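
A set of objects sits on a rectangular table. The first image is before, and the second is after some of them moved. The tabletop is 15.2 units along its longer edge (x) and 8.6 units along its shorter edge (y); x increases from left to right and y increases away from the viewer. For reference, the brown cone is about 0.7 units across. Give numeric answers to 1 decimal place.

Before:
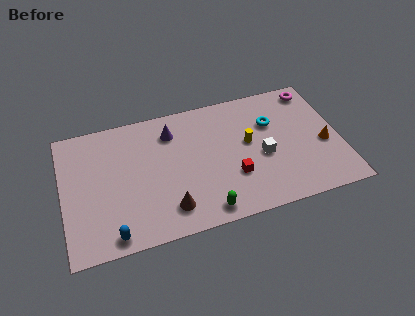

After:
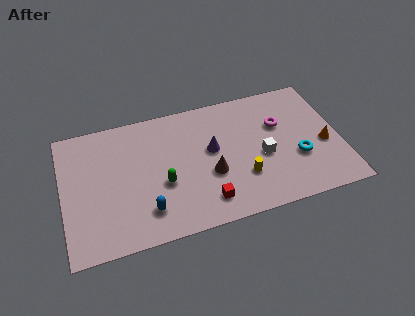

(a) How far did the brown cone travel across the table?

2.9

The brown cone moved from about (5.6, 1.7) to (8.0, 3.3), a distance of √(2.4² + 1.6²) ≈ 2.9.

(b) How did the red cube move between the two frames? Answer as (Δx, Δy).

(-1.6, -1.2)

From the two frames, the red cube sits at roughly (9.2, 2.8) before and (7.6, 1.6) after.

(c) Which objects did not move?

the orange cone and the white cube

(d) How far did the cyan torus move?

3.0

The cyan torus was near (11.6, 5.8) before and (12.8, 3.1) after, so it travelled √(1.2² + 2.7²) ≈ 3.0 units.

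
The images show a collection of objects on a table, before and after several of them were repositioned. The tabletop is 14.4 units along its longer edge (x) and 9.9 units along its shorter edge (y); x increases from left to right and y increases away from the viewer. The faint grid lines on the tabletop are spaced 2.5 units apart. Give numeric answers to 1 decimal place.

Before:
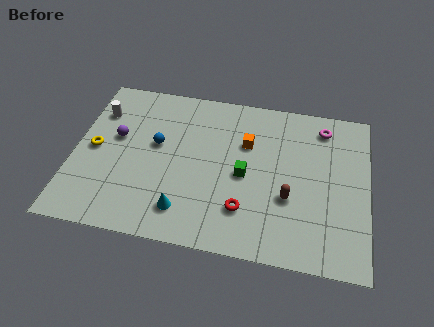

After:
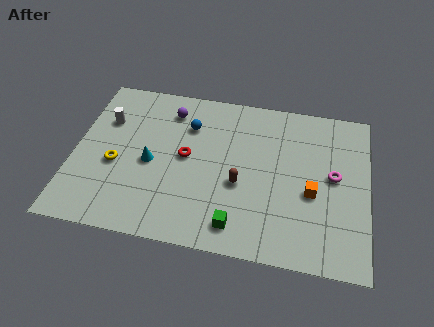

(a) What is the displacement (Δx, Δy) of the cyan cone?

(-1.8, 2.6)

The cyan cone was at about (5.6, 1.9) and moved to about (3.8, 4.5).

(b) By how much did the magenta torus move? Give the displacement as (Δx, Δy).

(0.6, -3.0)

From the two frames, the magenta torus sits at roughly (12.1, 8.3) before and (12.7, 5.3) after.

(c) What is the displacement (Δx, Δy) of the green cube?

(-0.2, -3.1)

The green cube was at about (8.4, 4.6) and moved to about (8.2, 1.5).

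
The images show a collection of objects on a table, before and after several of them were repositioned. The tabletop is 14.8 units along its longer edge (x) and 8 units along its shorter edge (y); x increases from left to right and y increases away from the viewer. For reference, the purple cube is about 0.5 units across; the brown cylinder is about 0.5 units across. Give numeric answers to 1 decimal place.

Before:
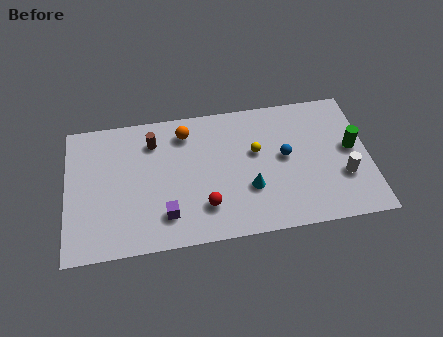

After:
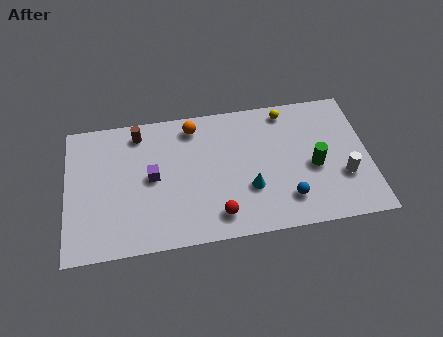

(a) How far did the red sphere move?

0.8

From (6.7, 2.0) to (7.3, 1.4), the red sphere covered √(0.6² + 0.6²) ≈ 0.8 units.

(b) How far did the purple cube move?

2.4

The purple cube was near (4.8, 1.8) before and (4.2, 4.1) after, so it travelled √(0.6² + 2.3²) ≈ 2.4 units.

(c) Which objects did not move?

the cyan cone and the white cylinder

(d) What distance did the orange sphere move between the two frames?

0.5

The orange sphere moved from about (5.9, 6.5) to (6.3, 6.8), a distance of √(0.4² + 0.3²) ≈ 0.5.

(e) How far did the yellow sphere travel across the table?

2.7

The yellow sphere was near (9.3, 4.8) before and (10.9, 7.0) after, so it travelled √(1.6² + 2.2²) ≈ 2.7 units.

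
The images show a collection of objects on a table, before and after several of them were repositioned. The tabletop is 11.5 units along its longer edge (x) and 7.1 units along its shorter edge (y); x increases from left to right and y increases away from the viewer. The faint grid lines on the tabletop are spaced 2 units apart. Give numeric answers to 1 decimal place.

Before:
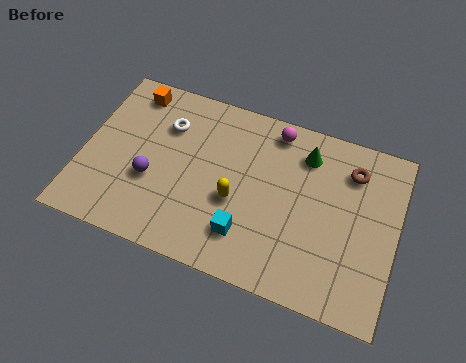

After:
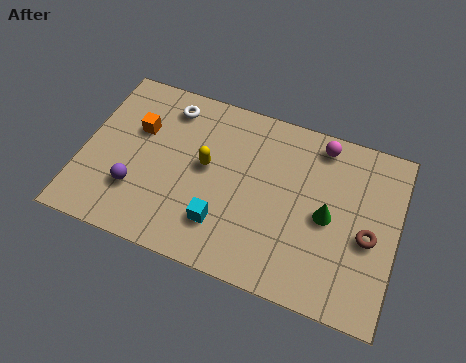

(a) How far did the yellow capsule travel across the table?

1.6

The yellow capsule moved from about (5.7, 2.9) to (4.5, 3.9), a distance of √(1.2² + 1.0²) ≈ 1.6.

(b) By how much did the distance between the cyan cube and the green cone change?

-0.3

The distance was about 4.3 in the first image and 4.0 in the second, so they moved 0.3 units closer together.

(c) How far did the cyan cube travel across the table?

0.9

From (6.2, 1.7) to (5.3, 1.8), the cyan cube covered √(0.9² + 0.1²) ≈ 0.9 units.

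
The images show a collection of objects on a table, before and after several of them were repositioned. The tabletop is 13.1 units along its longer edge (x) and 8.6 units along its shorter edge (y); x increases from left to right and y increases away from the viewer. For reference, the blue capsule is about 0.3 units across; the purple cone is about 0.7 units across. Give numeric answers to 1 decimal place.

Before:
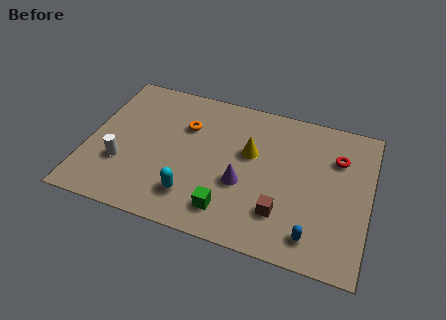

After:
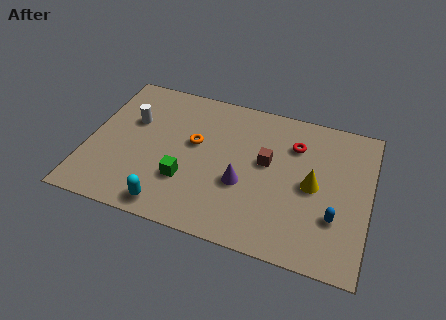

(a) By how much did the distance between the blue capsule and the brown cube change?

+2.3

Before: roughly 1.7 units apart; after: 4.0. That's 2.3 units further apart.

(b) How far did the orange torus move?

1.0

The orange torus was near (4.4, 5.9) before and (4.9, 5.0) after, so it travelled √(0.5² + 0.9²) ≈ 1.0 units.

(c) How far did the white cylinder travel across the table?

2.7

The white cylinder moved from about (1.7, 2.8) to (1.9, 5.5), a distance of √(0.2² + 2.7²) ≈ 2.7.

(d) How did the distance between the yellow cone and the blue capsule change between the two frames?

-3.1

Before: roughly 5.0 units apart; after: 1.9. That's 3.1 units closer together.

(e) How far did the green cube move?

2.4

The green cube was near (6.8, 1.6) before and (4.7, 2.7) after, so it travelled √(2.1² + 1.1²) ≈ 2.4 units.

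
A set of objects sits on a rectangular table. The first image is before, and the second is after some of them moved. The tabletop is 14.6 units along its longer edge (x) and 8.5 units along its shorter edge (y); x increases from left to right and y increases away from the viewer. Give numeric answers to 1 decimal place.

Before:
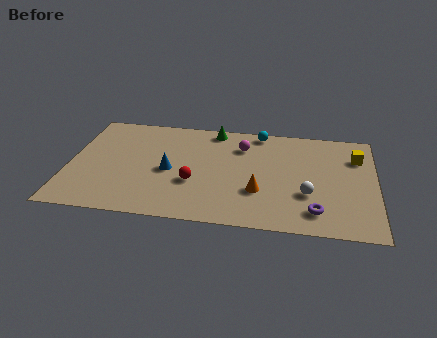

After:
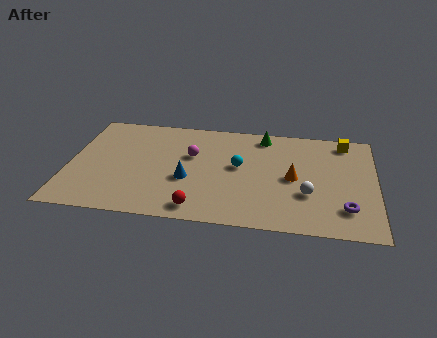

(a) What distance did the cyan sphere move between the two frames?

3.1

The cyan sphere was near (9.0, 7.7) before and (8.1, 4.7) after, so it travelled √(0.9² + 3.0²) ≈ 3.1 units.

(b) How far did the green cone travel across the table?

2.4

From (6.8, 7.6) to (9.2, 7.4), the green cone covered √(2.4² + 0.2²) ≈ 2.4 units.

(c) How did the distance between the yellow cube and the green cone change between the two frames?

-3.1

Before: roughly 7.0 units apart; after: 3.9. That's 3.1 units closer together.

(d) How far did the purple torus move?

1.5

The purple torus was near (11.8, 1.6) before and (13.2, 2.0) after, so it travelled √(1.4² + 0.4²) ≈ 1.5 units.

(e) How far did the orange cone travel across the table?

2.1

From (9.1, 2.8) to (10.7, 4.1), the orange cone covered √(1.6² + 1.3²) ≈ 2.1 units.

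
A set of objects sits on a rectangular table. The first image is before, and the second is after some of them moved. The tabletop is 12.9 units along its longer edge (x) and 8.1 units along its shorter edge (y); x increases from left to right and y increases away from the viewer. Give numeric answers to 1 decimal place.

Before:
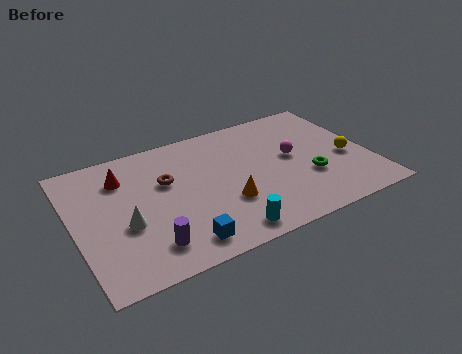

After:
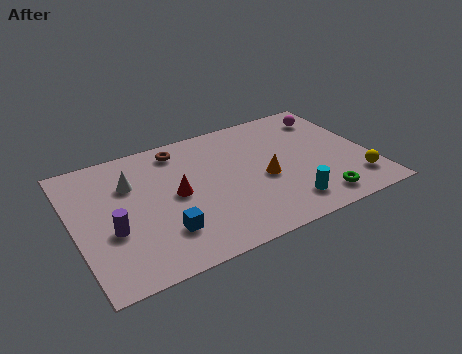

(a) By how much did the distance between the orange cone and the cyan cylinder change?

+0.4

The distance was about 1.7 in the first image and 2.1 in the second, so they moved 0.4 units further apart.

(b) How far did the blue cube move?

1.1

From (4.2, 1.2) to (3.6, 2.1), the blue cube covered √(0.6² + 0.9²) ≈ 1.1 units.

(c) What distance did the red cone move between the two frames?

2.9

The red cone was near (2.3, 6.1) before and (4.4, 4.1) after, so it travelled √(2.1² + 2.0²) ≈ 2.9 units.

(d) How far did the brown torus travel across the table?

2.0

The brown torus was near (4.1, 5.1) before and (4.9, 6.9) after, so it travelled √(0.8² + 1.8²) ≈ 2.0 units.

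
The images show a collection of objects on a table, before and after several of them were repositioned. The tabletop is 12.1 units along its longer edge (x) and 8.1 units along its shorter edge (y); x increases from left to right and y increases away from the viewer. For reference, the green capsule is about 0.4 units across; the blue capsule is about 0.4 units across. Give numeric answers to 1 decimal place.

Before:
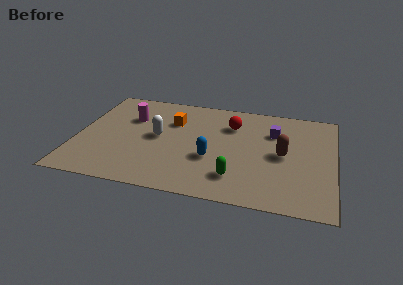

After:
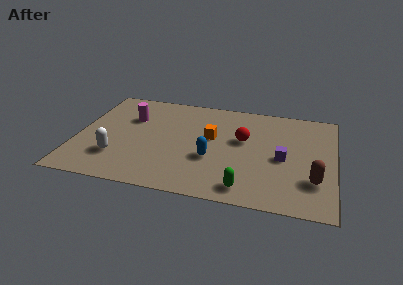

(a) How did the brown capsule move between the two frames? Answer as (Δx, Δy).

(1.5, -1.7)

The brown capsule was at about (9.7, 4.0) and moved to about (11.2, 2.3).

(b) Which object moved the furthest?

the white capsule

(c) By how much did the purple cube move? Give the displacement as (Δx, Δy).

(0.5, -2.0)

The purple cube was at about (9.2, 5.7) and moved to about (9.7, 3.7).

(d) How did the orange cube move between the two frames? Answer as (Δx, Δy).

(1.9, -0.9)

From the two frames, the orange cube sits at roughly (4.4, 5.6) before and (6.3, 4.7) after.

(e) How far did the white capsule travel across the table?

2.7

The white capsule moved from about (3.8, 4.2) to (2.0, 2.2), a distance of √(1.8² + 2.0²) ≈ 2.7.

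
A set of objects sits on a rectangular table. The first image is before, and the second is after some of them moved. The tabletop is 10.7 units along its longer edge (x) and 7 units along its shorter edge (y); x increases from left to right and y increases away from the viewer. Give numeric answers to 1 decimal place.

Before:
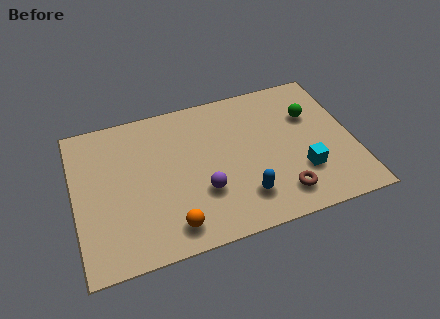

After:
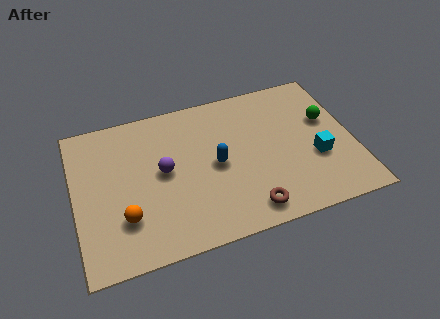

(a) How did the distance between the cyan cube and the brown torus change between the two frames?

+2.0

The distance was about 1.2 in the first image and 3.2 in the second, so they moved 2.0 units further apart.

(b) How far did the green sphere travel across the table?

0.7

From (9.2, 4.7) to (9.8, 4.3), the green sphere covered √(0.6² + 0.4²) ≈ 0.7 units.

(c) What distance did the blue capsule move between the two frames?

2.0

From (6.3, 1.6) to (5.4, 3.4), the blue capsule covered √(0.9² + 1.8²) ≈ 2.0 units.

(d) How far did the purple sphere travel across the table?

2.0

The purple sphere was near (4.8, 2.3) before and (3.4, 3.7) after, so it travelled √(1.4² + 1.4²) ≈ 2.0 units.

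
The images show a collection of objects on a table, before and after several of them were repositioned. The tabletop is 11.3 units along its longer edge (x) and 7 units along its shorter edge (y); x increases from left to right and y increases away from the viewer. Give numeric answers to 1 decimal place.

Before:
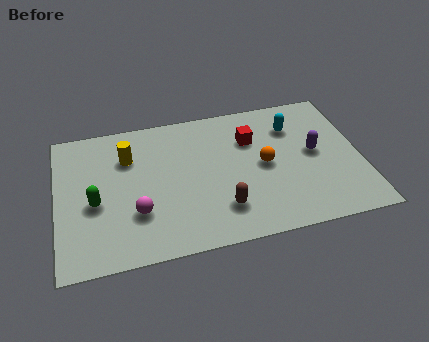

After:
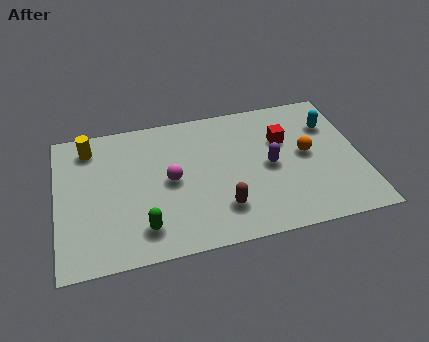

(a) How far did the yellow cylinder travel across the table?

1.6

The yellow cylinder moved from about (2.7, 5.0) to (1.3, 5.8), a distance of √(1.4² + 0.8²) ≈ 1.6.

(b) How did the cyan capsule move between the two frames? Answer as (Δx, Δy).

(1.4, -0.2)

From the two frames, the cyan capsule sits at roughly (8.9, 5.2) before and (10.3, 5.0) after.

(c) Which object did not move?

the brown capsule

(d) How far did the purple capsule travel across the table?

1.7

The purple capsule was near (9.6, 3.7) before and (7.9, 3.4) after, so it travelled √(1.7² + 0.3²) ≈ 1.7 units.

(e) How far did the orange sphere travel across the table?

1.6

The orange sphere was near (7.7, 3.5) before and (9.3, 3.7) after, so it travelled √(1.6² + 0.2²) ≈ 1.6 units.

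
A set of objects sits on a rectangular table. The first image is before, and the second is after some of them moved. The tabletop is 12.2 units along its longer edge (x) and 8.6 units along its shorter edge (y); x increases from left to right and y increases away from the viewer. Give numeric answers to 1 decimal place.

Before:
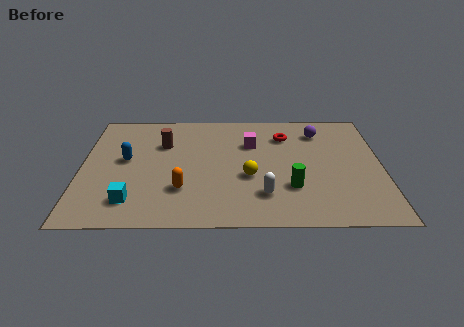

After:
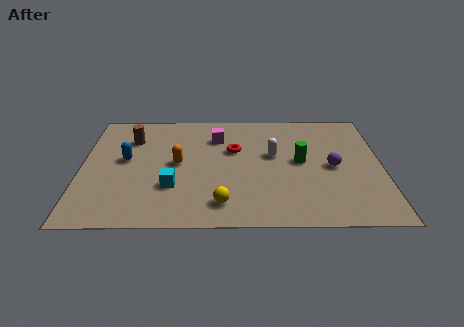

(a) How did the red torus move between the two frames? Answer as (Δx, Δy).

(-2.1, -1.1)

The red torus started near (8.3, 6.5) and ended near (6.2, 5.4).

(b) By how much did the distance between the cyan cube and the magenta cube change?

-2.3

Before: roughly 6.4 units apart; after: 4.1. That's 2.3 units closer together.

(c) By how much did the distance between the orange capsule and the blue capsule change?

-1.1

The distance was about 3.2 in the first image and 2.1 in the second, so they moved 1.1 units closer together.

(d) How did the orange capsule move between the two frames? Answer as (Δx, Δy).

(-0.2, 1.9)

From the two frames, the orange capsule sits at roughly (4.1, 2.5) before and (3.9, 4.4) after.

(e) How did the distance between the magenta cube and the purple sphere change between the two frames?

+2.3

They were about 2.9 units apart before and 5.2 after — 2.3 units further apart.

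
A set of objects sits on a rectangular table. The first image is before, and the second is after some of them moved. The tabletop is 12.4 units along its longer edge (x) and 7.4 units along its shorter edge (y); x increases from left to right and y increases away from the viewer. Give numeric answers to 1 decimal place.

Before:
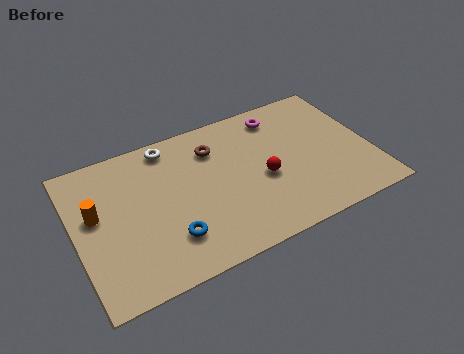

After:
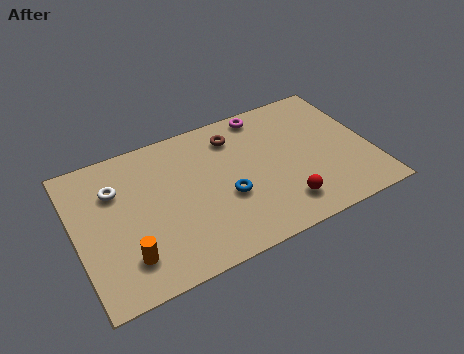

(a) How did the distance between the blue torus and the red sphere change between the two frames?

-1.7

They were about 4.3 units apart before and 2.6 after — 1.7 units closer together.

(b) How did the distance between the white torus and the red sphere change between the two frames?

+2.7

Before: roughly 4.9 units apart; after: 7.6. That's 2.7 units further apart.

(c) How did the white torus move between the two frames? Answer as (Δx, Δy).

(-2.4, -1.3)

The white torus started near (4.2, 6.5) and ended near (1.8, 5.2).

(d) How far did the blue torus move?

2.7

The blue torus moved from about (3.7, 1.9) to (6.2, 2.9), a distance of √(2.5² + 1.0²) ≈ 2.7.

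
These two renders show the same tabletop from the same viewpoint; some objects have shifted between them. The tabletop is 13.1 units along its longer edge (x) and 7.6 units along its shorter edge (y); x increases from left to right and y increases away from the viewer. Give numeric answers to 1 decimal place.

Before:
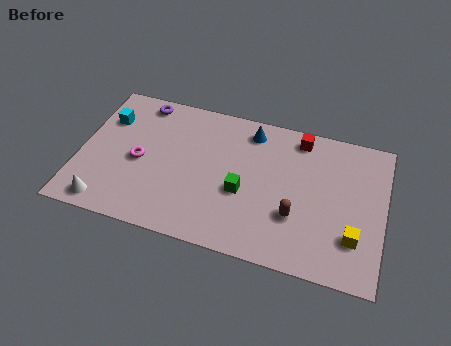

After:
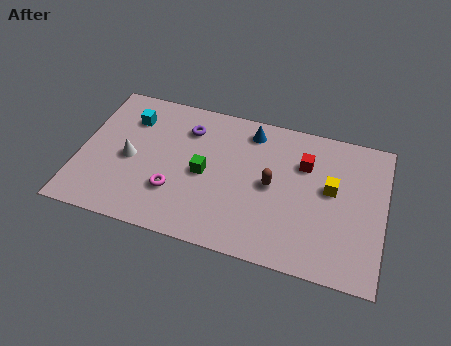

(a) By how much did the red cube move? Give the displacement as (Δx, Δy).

(0.3, -1.3)

The red cube was at about (9.3, 6.6) and moved to about (9.6, 5.3).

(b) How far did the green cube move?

1.8

The green cube was near (7.1, 3.1) before and (5.4, 3.6) after, so it travelled √(1.7² + 0.5²) ≈ 1.8 units.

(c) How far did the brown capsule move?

1.7

The brown capsule moved from about (9.4, 2.5) to (8.3, 3.8), a distance of √(1.1² + 1.3²) ≈ 1.7.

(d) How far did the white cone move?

2.7

From (1.4, 0.9) to (2.2, 3.5), the white cone covered √(0.8² + 2.6²) ≈ 2.7 units.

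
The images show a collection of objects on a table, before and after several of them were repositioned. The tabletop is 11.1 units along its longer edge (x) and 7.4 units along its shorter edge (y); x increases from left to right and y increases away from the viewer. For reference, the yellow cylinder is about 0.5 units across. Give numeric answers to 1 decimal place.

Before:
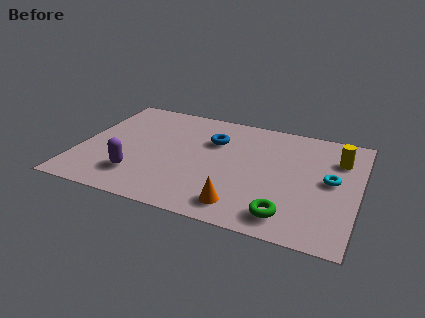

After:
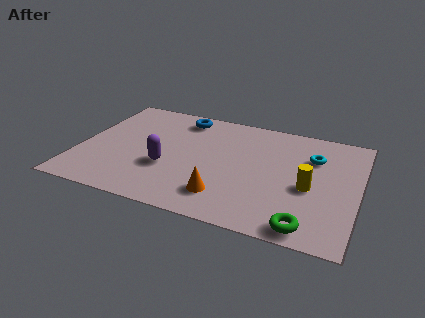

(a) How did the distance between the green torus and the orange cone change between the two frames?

+1.6

Before: roughly 1.8 units apart; after: 3.4. That's 1.6 units further apart.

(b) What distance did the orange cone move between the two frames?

0.8

The orange cone moved from about (6.7, 1.2) to (6.0, 1.6), a distance of √(0.7² + 0.4²) ≈ 0.8.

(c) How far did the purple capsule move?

1.4

The purple capsule moved from about (2.5, 1.8) to (3.6, 2.7), a distance of √(1.1² + 0.9²) ≈ 1.4.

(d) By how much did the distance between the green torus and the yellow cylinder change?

-2.1

They were about 4.5 units apart before and 2.4 after — 2.1 units closer together.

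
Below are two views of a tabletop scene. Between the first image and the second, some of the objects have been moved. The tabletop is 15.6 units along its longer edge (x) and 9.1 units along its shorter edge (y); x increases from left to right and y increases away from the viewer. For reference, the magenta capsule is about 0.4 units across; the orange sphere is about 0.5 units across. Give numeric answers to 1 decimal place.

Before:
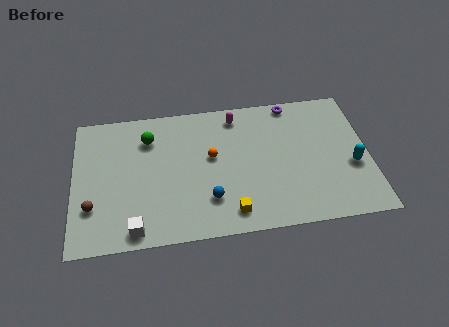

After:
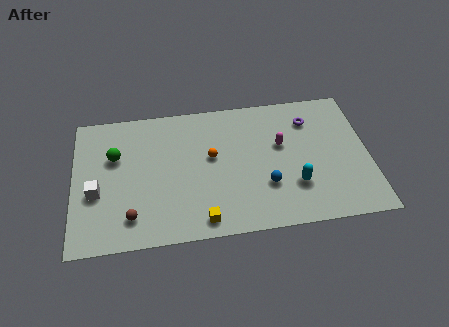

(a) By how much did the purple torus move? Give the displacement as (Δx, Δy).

(0.9, -1.3)

The purple torus was at about (11.7, 8.3) and moved to about (12.6, 7.0).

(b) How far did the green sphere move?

2.1

The green sphere was near (4.0, 6.9) before and (2.2, 5.9) after, so it travelled √(1.8² + 1.0²) ≈ 2.1 units.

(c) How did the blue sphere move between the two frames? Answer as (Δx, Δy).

(3.0, 0.5)

The blue sphere started near (7.1, 2.4) and ended near (10.1, 2.9).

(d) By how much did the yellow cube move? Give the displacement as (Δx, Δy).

(-1.5, -0.3)

The yellow cube started near (8.2, 1.4) and ended near (6.7, 1.1).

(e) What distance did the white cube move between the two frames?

3.3

The white cube moved from about (3.2, 1.0) to (1.2, 3.6), a distance of √(2.0² + 2.6²) ≈ 3.3.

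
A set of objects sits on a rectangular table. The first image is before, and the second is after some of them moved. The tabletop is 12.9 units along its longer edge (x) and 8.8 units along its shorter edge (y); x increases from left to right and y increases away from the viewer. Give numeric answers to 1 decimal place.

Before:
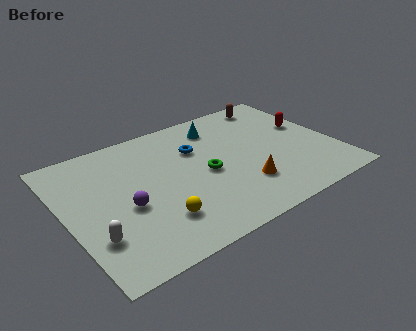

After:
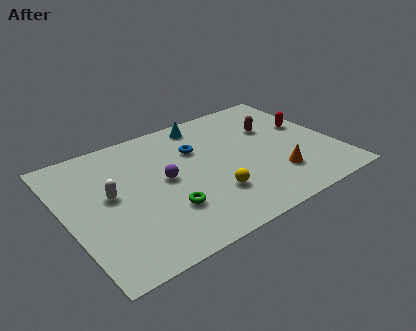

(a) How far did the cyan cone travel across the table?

0.8

The cyan cone moved from about (7.8, 7.1) to (7.2, 7.7), a distance of √(0.6² + 0.6²) ≈ 0.8.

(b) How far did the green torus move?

2.7

The green torus was near (6.6, 4.1) before and (4.4, 2.6) after, so it travelled √(2.2² + 1.5²) ≈ 2.7 units.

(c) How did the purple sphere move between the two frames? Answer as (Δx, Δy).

(2.0, 0.9)

The purple sphere was at about (2.7, 3.7) and moved to about (4.7, 4.6).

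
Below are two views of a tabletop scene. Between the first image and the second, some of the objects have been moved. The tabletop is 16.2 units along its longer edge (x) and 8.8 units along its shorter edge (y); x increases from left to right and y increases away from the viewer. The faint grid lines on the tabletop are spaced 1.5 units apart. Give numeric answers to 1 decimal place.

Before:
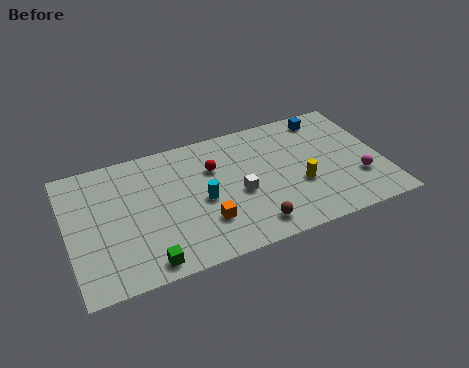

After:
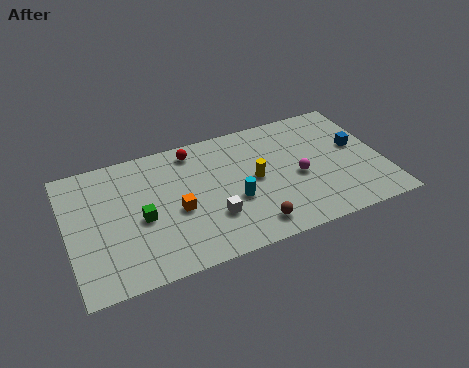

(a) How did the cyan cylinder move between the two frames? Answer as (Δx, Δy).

(1.6, -0.6)

The cyan cylinder was at about (6.8, 4.0) and moved to about (8.4, 3.4).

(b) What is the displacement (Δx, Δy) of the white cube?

(-1.5, -1.1)

The white cube started near (8.7, 3.8) and ended near (7.2, 2.7).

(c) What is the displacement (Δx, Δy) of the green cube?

(0.0, 2.9)

From the two frames, the green cube sits at roughly (3.7, 1.0) before and (3.7, 3.9) after.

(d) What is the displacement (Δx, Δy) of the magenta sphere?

(-3.0, 1.2)

The magenta sphere started near (14.8, 2.7) and ended near (11.8, 3.9).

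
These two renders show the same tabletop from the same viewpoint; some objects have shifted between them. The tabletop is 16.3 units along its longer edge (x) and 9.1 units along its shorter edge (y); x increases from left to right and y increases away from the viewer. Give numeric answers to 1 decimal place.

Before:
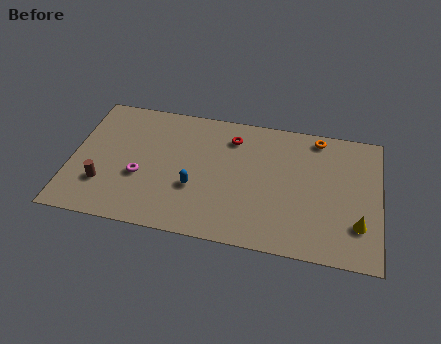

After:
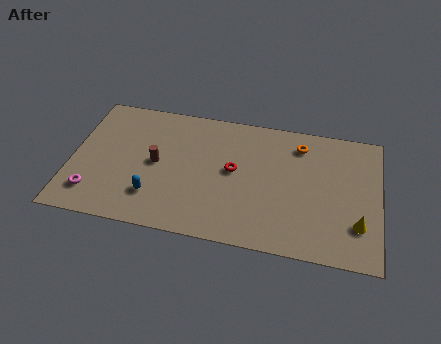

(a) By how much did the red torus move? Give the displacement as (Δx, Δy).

(0.2, -2.3)

The red torus started near (8.4, 7.2) and ended near (8.6, 4.9).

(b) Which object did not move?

the yellow cone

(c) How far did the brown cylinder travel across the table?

3.4

The brown cylinder was near (1.8, 2.6) before and (4.5, 4.6) after, so it travelled √(2.7² + 2.0²) ≈ 3.4 units.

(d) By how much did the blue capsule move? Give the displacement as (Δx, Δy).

(-2.1, -1.0)

The blue capsule started near (6.6, 3.3) and ended near (4.5, 2.3).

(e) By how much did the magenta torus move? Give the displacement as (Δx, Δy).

(-2.4, -1.6)

From the two frames, the magenta torus sits at roughly (3.7, 3.5) before and (1.3, 1.9) after.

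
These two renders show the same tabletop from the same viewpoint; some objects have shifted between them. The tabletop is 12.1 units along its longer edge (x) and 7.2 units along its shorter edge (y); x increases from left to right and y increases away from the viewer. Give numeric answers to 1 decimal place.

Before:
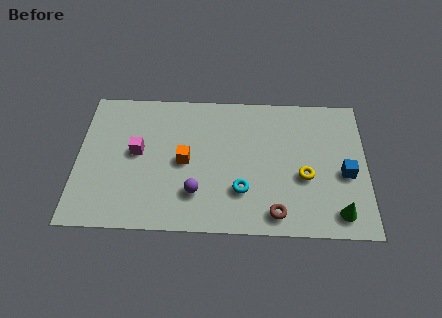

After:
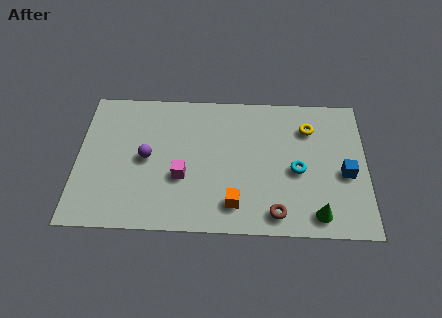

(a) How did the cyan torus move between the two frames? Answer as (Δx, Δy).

(2.3, 1.1)

The cyan torus started near (6.9, 2.1) and ended near (9.2, 3.2).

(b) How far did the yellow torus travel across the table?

2.5

The yellow torus was near (9.5, 2.9) before and (9.7, 5.4) after, so it travelled √(0.2² + 2.5²) ≈ 2.5 units.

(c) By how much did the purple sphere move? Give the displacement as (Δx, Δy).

(-2.1, 1.7)

The purple sphere was at about (5.0, 1.9) and moved to about (2.9, 3.6).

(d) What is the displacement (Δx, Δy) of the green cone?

(-0.9, -0.1)

The green cone started near (10.9, 1.1) and ended near (10.0, 1.0).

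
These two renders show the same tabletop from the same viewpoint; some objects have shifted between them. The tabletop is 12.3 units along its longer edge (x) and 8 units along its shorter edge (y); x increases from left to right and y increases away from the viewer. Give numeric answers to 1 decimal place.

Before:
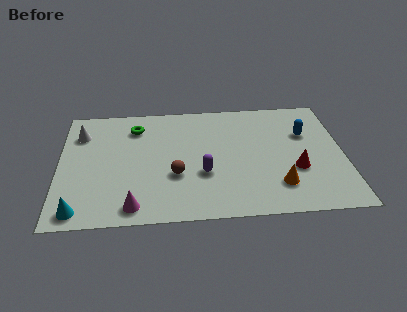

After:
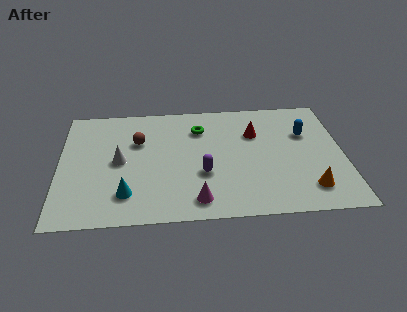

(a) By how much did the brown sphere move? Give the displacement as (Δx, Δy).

(-1.6, 2.4)

The brown sphere was at about (5.0, 2.9) and moved to about (3.4, 5.3).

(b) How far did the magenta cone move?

2.7

From (3.2, 1.0) to (5.9, 1.2), the magenta cone covered √(2.7² + 0.2²) ≈ 2.7 units.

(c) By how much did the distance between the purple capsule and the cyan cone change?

-2.2

They were about 5.7 units apart before and 3.5 after — 2.2 units closer together.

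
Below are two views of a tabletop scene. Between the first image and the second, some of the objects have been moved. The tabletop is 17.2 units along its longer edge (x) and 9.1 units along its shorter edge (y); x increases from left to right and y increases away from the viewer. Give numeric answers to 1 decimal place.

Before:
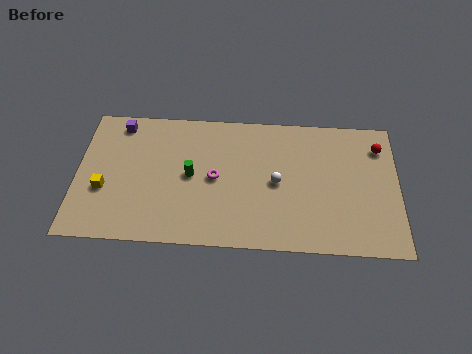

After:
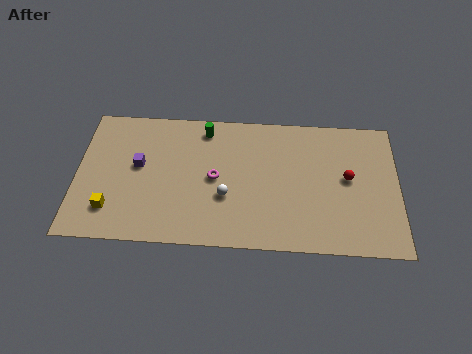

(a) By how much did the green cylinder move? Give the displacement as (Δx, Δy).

(0.7, 3.2)

The green cylinder started near (6.1, 4.6) and ended near (6.8, 7.8).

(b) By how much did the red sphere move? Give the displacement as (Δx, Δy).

(-1.7, -2.2)

The red sphere was at about (16.2, 7.1) and moved to about (14.5, 4.9).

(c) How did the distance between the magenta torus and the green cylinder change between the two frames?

+2.1

They were about 1.3 units apart before and 3.4 after — 2.1 units further apart.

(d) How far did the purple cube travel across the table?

3.0

From (2.2, 7.9) to (3.3, 5.1), the purple cube covered √(1.1² + 2.8²) ≈ 3.0 units.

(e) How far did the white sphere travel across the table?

2.9

From (10.7, 4.4) to (8.0, 3.3), the white sphere covered √(2.7² + 1.1²) ≈ 2.9 units.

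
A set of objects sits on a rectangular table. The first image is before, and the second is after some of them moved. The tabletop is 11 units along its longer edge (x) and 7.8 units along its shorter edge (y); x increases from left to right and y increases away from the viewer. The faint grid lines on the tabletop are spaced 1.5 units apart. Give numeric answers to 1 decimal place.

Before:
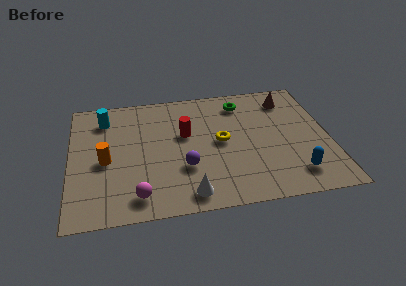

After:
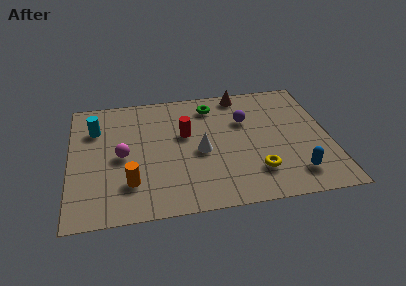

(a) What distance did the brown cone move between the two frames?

2.1

From (9.4, 6.3) to (7.4, 7.0), the brown cone covered √(2.0² + 0.7²) ≈ 2.1 units.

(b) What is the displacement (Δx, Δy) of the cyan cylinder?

(-0.4, -0.6)

The cyan cylinder was at about (1.5, 6.2) and moved to about (1.1, 5.6).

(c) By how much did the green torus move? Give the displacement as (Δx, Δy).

(-1.3, 0.0)

From the two frames, the green torus sits at roughly (7.4, 6.4) before and (6.1, 6.4) after.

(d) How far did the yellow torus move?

2.5

The yellow torus moved from about (6.4, 4.0) to (7.8, 1.9), a distance of √(1.4² + 2.1²) ≈ 2.5.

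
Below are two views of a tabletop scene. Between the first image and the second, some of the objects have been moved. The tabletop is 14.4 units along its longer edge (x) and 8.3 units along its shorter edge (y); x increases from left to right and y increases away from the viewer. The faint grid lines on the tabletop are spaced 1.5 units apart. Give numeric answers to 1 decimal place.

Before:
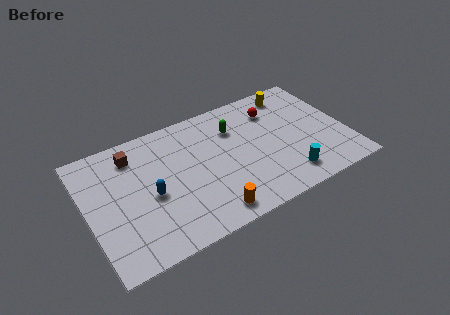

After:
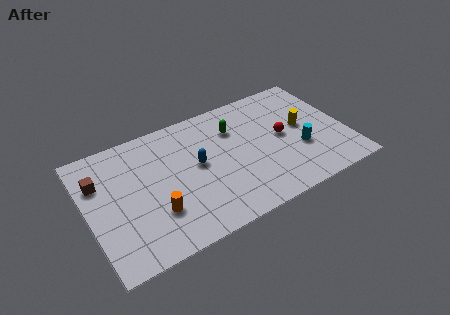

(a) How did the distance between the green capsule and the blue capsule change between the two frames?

-2.8

The distance was about 5.5 in the first image and 2.7 in the second, so they moved 2.8 units closer together.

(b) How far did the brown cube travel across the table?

2.2

From (2.8, 6.7) to (0.8, 5.8), the brown cube covered √(2.0² + 0.9²) ≈ 2.2 units.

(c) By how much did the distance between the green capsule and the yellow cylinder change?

+0.3

Before: roughly 3.7 units apart; after: 4.0. That's 0.3 units further apart.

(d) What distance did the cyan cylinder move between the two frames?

1.8

The cyan cylinder moved from about (10.7, 1.5) to (11.7, 3.0), a distance of √(1.0² + 1.5²) ≈ 1.8.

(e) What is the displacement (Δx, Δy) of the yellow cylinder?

(0.2, -2.6)

The yellow cylinder was at about (11.9, 7.1) and moved to about (12.1, 4.5).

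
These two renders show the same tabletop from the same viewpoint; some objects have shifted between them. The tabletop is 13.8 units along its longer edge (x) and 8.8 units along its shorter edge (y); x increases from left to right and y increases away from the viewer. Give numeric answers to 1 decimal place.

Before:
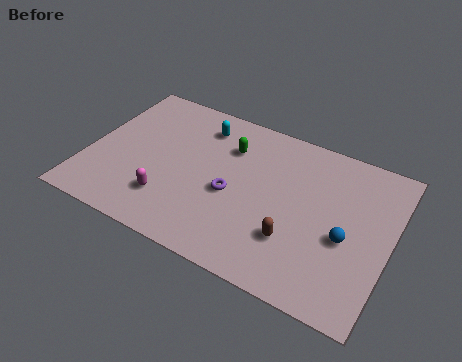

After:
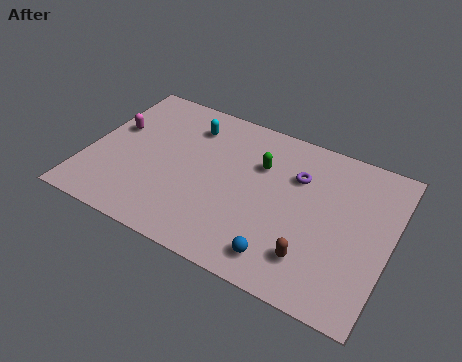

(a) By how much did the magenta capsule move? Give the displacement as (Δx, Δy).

(-3.0, 3.1)

From the two frames, the magenta capsule sits at roughly (4.0, 2.2) before and (1.0, 5.3) after.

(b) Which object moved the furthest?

the magenta capsule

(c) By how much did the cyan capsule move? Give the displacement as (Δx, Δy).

(-0.5, -0.2)

The cyan capsule started near (4.8, 7.1) and ended near (4.3, 6.9).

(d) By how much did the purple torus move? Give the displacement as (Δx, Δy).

(2.7, 2.3)

From the two frames, the purple torus sits at roughly (6.7, 3.8) before and (9.4, 6.1) after.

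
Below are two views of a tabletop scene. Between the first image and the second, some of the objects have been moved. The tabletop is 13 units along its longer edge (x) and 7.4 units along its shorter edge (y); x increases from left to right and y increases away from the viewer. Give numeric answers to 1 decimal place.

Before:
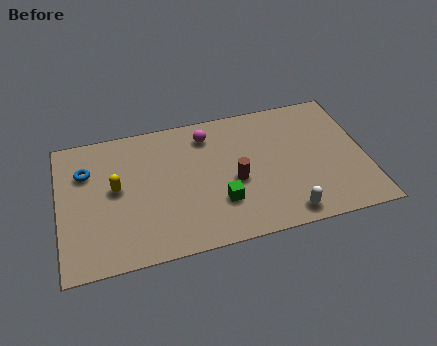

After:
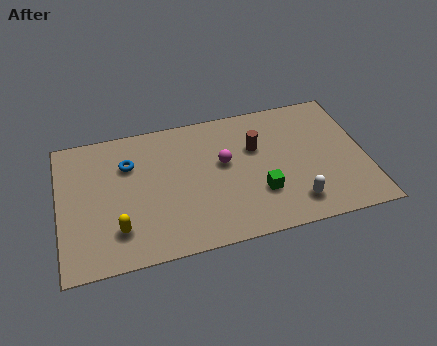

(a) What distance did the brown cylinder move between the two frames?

1.9

From (7.4, 3.2) to (8.4, 4.8), the brown cylinder covered √(1.0² + 1.6²) ≈ 1.9 units.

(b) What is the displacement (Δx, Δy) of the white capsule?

(0.4, 0.5)

The white capsule started near (9.4, 0.9) and ended near (9.8, 1.4).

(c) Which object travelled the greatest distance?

the yellow capsule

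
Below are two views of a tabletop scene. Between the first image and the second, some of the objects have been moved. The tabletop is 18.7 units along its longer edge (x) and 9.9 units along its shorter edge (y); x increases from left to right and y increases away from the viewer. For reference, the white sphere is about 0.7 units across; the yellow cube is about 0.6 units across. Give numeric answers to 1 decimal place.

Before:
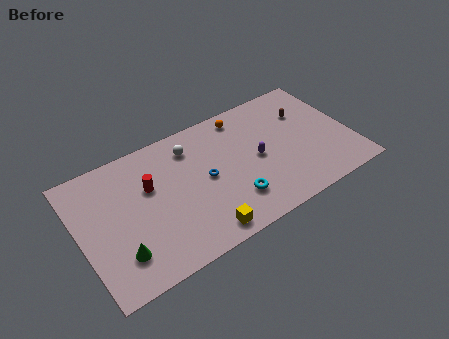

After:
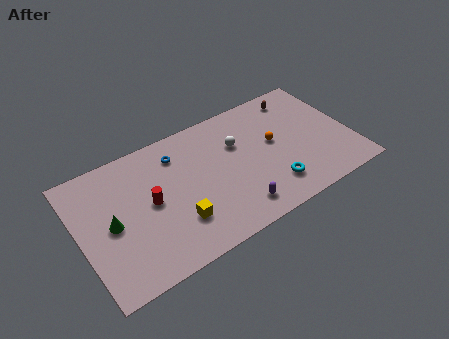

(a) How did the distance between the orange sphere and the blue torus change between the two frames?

+2.1

The distance was about 4.8 in the first image and 6.9 in the second, so they moved 2.1 units further apart.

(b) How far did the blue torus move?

3.2

The blue torus was near (8.6, 5.0) before and (7.0, 7.8) after, so it travelled √(1.6² + 2.8²) ≈ 3.2 units.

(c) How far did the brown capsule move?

1.5

The brown capsule was near (16.0, 6.9) before and (15.7, 8.4) after, so it travelled √(0.3² + 1.5²) ≈ 1.5 units.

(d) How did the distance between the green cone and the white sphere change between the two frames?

+1.3

They were about 7.9 units apart before and 9.2 after — 1.3 units further apart.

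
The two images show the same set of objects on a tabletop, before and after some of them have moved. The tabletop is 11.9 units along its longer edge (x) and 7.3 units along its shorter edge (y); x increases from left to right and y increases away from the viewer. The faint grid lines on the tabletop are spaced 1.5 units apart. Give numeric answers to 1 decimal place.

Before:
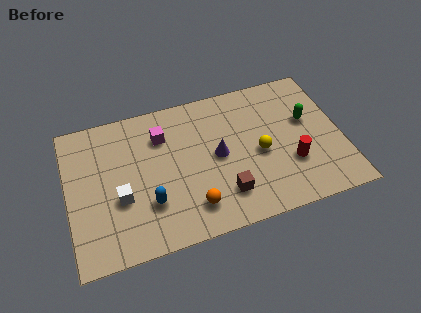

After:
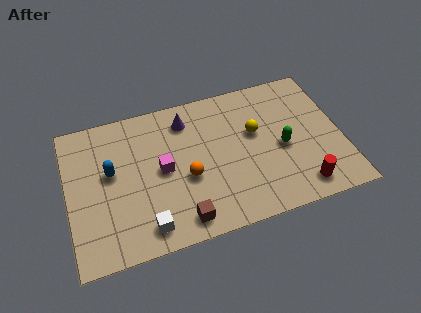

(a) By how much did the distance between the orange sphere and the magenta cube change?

-2.8

Before: roughly 4.0 units apart; after: 1.2. That's 2.8 units closer together.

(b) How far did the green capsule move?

1.6

The green capsule moved from about (10.5, 4.4) to (9.3, 3.3), a distance of √(1.2² + 1.1²) ≈ 1.6.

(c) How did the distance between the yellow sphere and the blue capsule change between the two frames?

+1.3

They were about 5.0 units apart before and 6.3 after — 1.3 units further apart.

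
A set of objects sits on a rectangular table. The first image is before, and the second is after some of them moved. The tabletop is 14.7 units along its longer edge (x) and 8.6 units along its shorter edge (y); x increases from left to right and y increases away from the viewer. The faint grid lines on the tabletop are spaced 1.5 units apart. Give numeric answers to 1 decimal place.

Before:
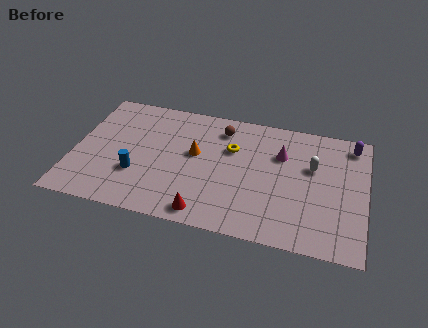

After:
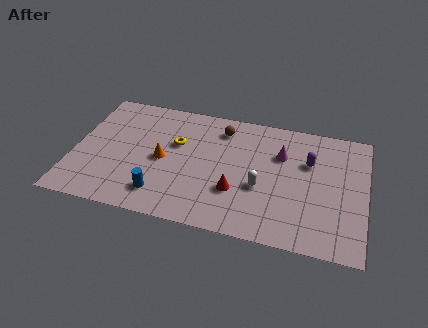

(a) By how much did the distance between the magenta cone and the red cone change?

-2.3

They were about 6.0 units apart before and 3.7 after — 2.3 units closer together.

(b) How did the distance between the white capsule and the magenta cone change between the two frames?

+1.0

The distance was about 1.7 in the first image and 2.7 in the second, so they moved 1.0 units further apart.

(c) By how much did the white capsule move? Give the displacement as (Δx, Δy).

(-2.5, -2.0)

The white capsule started near (12.0, 5.4) and ended near (9.5, 3.4).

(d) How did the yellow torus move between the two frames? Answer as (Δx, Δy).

(-2.8, -0.3)

The yellow torus started near (7.9, 5.7) and ended near (5.1, 5.4).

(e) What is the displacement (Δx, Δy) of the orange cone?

(-1.6, -0.8)

The orange cone was at about (6.1, 4.9) and moved to about (4.5, 4.1).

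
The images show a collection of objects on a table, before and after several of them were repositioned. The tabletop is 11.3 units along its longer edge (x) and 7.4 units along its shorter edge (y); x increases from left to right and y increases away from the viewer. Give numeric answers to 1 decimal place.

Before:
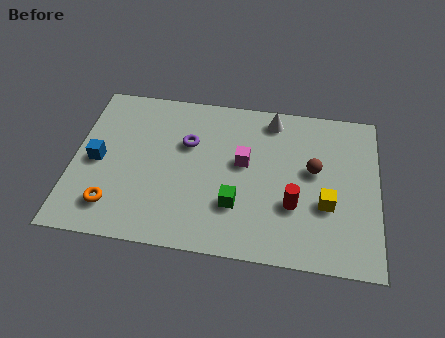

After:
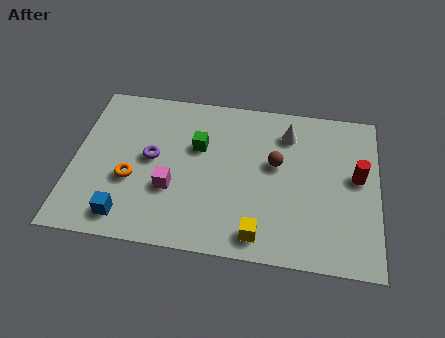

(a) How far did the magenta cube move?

3.1

From (6.3, 4.2) to (3.7, 2.6), the magenta cube covered √(2.6² + 1.6²) ≈ 3.1 units.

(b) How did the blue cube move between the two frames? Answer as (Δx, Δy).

(1.2, -2.4)

The blue cube started near (0.9, 3.5) and ended near (2.1, 1.1).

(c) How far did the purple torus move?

1.6

The purple torus moved from about (4.2, 4.8) to (2.9, 3.9), a distance of √(1.3² + 0.9²) ≈ 1.6.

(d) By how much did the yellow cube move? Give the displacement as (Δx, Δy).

(-2.4, -1.7)

The yellow cube started near (9.4, 2.7) and ended near (7.0, 1.0).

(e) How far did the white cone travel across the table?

0.8

The white cone moved from about (7.3, 6.4) to (7.9, 5.8), a distance of √(0.6² + 0.6²) ≈ 0.8.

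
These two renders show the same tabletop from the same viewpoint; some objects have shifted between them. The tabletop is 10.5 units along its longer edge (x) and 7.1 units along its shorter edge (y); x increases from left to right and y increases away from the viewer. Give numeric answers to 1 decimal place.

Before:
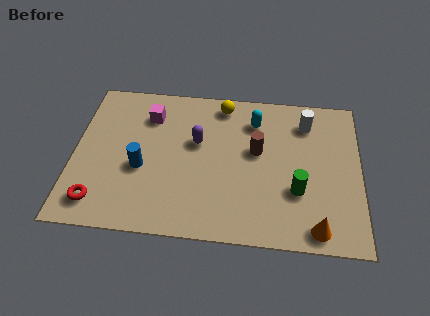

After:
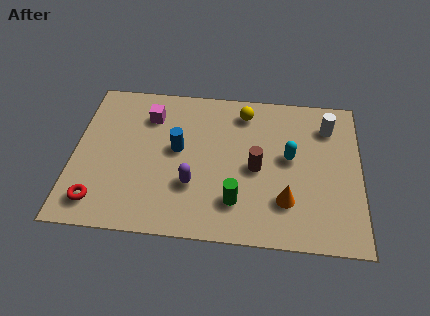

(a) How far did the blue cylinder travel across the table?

1.6

From (2.5, 2.9) to (3.8, 3.9), the blue cylinder covered √(1.3² + 1.0²) ≈ 1.6 units.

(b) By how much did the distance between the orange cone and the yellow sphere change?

-2.1

They were about 6.4 units apart before and 4.3 after — 2.1 units closer together.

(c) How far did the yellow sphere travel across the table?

0.9

The yellow sphere moved from about (5.4, 6.2) to (6.2, 5.9), a distance of √(0.8² + 0.3²) ≈ 0.9.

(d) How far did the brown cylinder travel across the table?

0.8

The brown cylinder moved from about (6.7, 4.1) to (6.7, 3.3), a distance of √(0.0² + 0.8²) ≈ 0.8.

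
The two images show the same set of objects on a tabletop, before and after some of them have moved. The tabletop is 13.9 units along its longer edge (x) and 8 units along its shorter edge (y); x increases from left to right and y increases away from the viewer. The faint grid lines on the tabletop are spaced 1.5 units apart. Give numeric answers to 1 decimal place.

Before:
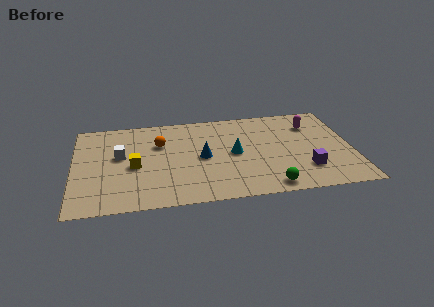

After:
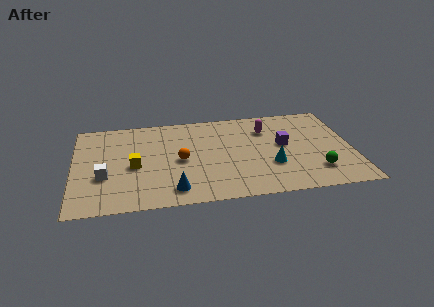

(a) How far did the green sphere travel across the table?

2.6

The green sphere moved from about (9.6, 0.9) to (12.0, 1.9), a distance of √(2.4² + 1.0²) ≈ 2.6.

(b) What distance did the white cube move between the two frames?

1.9

From (2.3, 4.6) to (1.5, 2.9), the white cube covered √(0.8² + 1.7²) ≈ 1.9 units.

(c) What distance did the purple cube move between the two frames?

2.5

The purple cube was near (11.5, 2.1) before and (10.5, 4.4) after, so it travelled √(1.0² + 2.3²) ≈ 2.5 units.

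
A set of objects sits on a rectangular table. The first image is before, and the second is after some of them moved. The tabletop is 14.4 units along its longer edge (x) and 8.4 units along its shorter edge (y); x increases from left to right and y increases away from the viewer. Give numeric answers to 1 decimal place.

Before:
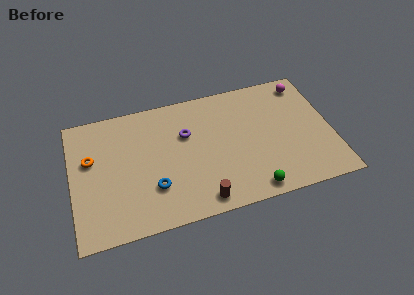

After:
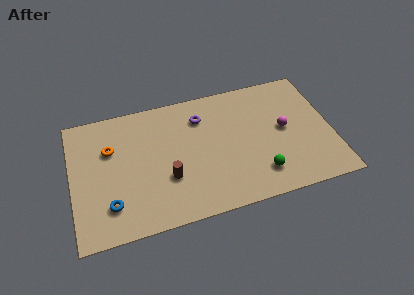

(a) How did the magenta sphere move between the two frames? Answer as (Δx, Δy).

(-1.4, -2.8)

The magenta sphere started near (13.2, 7.2) and ended near (11.8, 4.4).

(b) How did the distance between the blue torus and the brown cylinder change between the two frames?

+0.4

Before: roughly 2.9 units apart; after: 3.3. That's 0.4 units further apart.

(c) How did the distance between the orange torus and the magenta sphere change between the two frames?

-2.6

They were about 12.3 units apart before and 9.7 after — 2.6 units closer together.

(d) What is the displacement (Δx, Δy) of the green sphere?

(0.5, 0.9)

The green sphere was at about (9.7, 0.9) and moved to about (10.2, 1.8).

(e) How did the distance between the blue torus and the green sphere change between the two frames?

+2.7

They were about 5.5 units apart before and 8.2 after — 2.7 units further apart.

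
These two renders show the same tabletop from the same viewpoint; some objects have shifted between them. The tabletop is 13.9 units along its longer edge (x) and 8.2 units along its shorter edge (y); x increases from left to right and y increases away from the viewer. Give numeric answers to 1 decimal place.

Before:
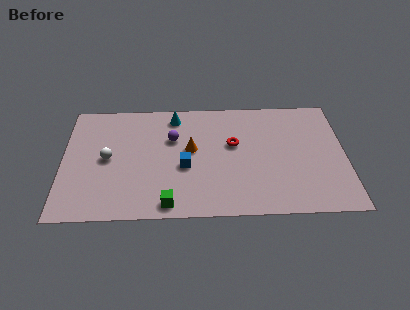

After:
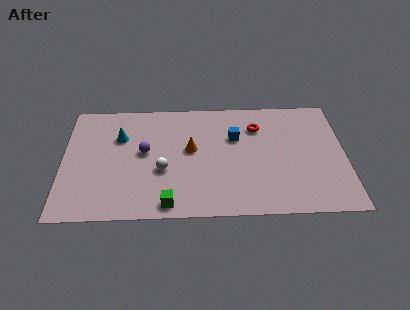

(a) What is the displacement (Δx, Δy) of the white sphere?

(2.7, -0.9)

The white sphere was at about (2.2, 4.1) and moved to about (4.9, 3.2).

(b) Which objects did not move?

the orange cone and the green cube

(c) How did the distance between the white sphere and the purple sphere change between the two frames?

-1.9

The distance was about 3.5 in the first image and 1.6 in the second, so they moved 1.9 units closer together.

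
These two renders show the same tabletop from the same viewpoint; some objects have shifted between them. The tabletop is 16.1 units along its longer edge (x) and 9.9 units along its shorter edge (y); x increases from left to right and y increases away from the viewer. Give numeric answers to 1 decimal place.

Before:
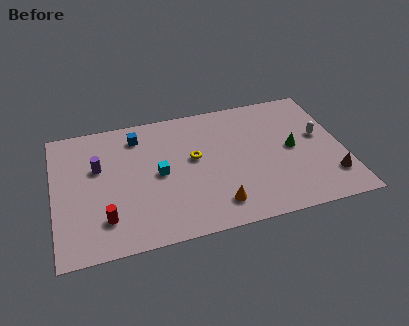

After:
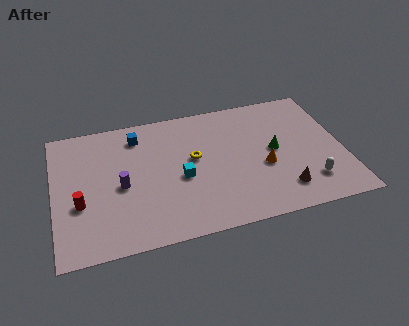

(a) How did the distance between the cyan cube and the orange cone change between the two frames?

+0.3

They were about 4.3 units apart before and 4.6 after — 0.3 units further apart.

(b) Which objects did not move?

the blue cube and the yellow torus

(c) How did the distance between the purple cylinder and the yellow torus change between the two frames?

-1.1

Before: roughly 5.3 units apart; after: 4.2. That's 1.1 units closer together.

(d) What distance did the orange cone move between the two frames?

3.6

The orange cone moved from about (8.8, 1.8) to (11.6, 4.0), a distance of √(2.8² + 2.2²) ≈ 3.6.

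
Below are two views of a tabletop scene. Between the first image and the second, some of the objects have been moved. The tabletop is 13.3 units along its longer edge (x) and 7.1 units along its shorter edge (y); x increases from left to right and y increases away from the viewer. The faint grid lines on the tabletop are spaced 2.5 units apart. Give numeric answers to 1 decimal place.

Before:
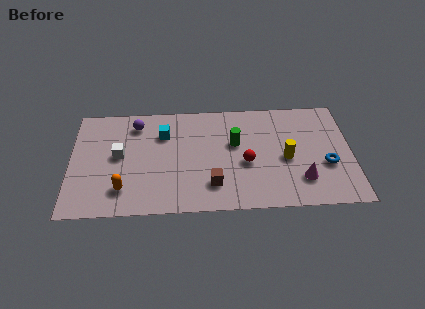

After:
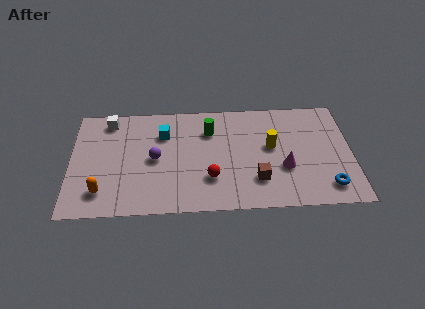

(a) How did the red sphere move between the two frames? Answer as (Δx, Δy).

(-1.7, -0.9)

The red sphere started near (8.3, 3.0) and ended near (6.6, 2.1).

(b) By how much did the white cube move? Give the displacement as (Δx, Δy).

(-0.5, 2.3)

The white cube started near (2.3, 3.8) and ended near (1.8, 6.1).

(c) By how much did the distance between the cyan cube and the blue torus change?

+0.5

Before: roughly 8.1 units apart; after: 8.6. That's 0.5 units further apart.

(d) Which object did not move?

the cyan cube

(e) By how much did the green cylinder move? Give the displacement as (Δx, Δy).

(-1.2, 0.9)

From the two frames, the green cylinder sits at roughly (7.8, 4.3) before and (6.6, 5.2) after.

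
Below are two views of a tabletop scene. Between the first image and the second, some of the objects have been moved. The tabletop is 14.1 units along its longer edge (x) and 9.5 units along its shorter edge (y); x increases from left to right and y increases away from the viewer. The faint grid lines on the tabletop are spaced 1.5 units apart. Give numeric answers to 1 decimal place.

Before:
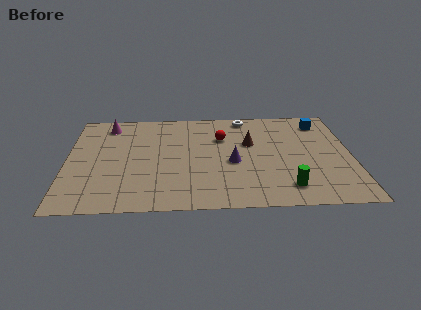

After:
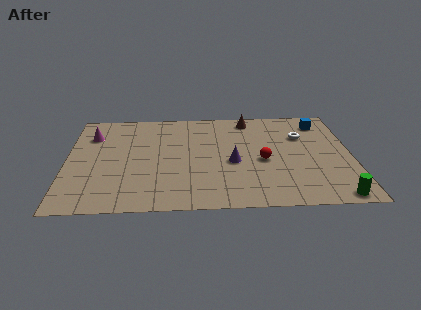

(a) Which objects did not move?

the purple cone and the blue cube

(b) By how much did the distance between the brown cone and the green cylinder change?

+4.0

The distance was about 4.5 in the first image and 8.5 in the second, so they moved 4.0 units further apart.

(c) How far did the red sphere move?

3.0

The red sphere was near (7.7, 6.5) before and (9.7, 4.2) after, so it travelled √(2.0² + 2.3²) ≈ 3.0 units.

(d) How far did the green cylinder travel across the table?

2.5

From (10.8, 1.7) to (13.1, 0.8), the green cylinder covered √(2.3² + 0.9²) ≈ 2.5 units.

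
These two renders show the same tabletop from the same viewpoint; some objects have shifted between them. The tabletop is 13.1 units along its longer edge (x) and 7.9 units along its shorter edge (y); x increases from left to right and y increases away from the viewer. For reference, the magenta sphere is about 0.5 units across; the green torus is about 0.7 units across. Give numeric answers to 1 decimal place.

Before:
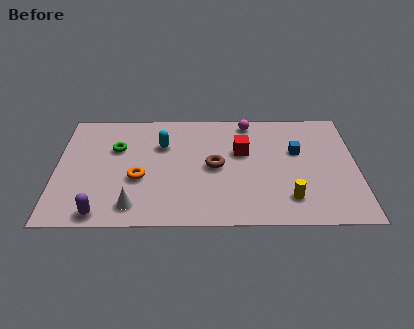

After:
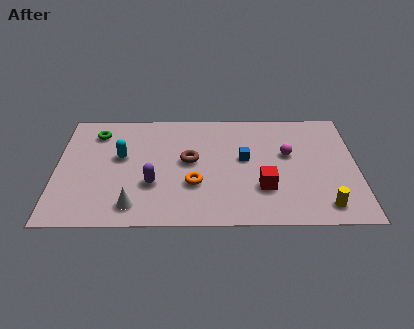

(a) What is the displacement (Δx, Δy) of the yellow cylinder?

(1.5, -0.5)

The yellow cylinder started near (10.1, 1.7) and ended near (11.6, 1.2).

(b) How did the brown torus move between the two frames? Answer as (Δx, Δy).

(-1.1, 0.4)

The brown torus started near (6.9, 3.9) and ended near (5.8, 4.3).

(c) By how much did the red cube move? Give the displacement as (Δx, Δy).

(0.9, -2.5)

From the two frames, the red cube sits at roughly (8.1, 4.9) before and (9.0, 2.4) after.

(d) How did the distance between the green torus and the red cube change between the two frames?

+2.8

The distance was about 5.5 in the first image and 8.3 in the second, so they moved 2.8 units further apart.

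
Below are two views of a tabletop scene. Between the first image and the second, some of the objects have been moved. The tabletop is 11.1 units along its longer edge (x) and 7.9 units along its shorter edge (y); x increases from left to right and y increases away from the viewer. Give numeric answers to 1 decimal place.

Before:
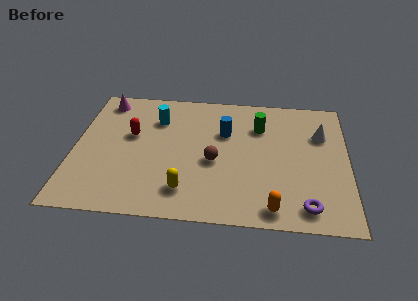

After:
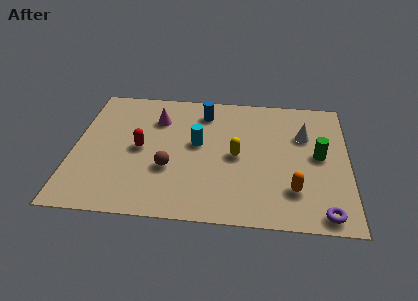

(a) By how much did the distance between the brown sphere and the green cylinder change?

+3.2

The distance was about 2.9 in the first image and 6.1 in the second, so they moved 3.2 units further apart.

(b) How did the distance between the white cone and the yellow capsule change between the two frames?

-3.5

The distance was about 6.6 in the first image and 3.1 in the second, so they moved 3.5 units closer together.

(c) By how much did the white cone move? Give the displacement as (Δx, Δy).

(-0.7, -0.1)

The white cone was at about (10.0, 5.4) and moved to about (9.3, 5.3).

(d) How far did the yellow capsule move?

3.0

From (4.6, 1.6) to (6.6, 3.8), the yellow capsule covered √(2.0² + 2.2²) ≈ 3.0 units.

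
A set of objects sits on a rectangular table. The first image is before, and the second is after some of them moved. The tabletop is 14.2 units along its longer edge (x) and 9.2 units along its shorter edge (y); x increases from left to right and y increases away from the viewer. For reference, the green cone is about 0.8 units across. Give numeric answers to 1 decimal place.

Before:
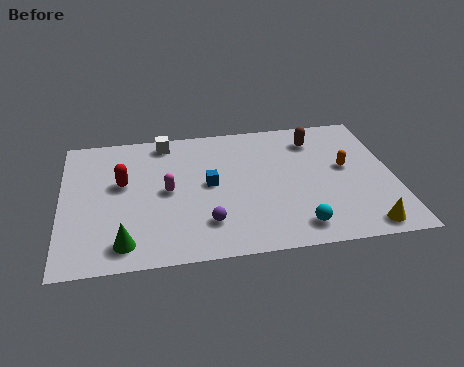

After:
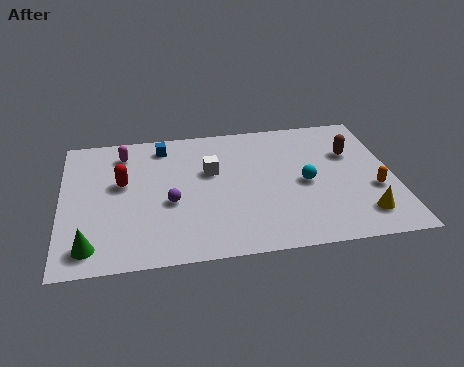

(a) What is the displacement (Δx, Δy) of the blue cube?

(-1.9, 3.0)

The blue cube started near (6.3, 4.8) and ended near (4.4, 7.8).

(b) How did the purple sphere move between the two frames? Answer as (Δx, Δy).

(-1.5, 1.6)

The purple sphere was at about (6.1, 2.2) and moved to about (4.6, 3.8).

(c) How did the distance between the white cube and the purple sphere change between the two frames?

-3.5

They were about 6.1 units apart before and 2.6 after — 3.5 units closer together.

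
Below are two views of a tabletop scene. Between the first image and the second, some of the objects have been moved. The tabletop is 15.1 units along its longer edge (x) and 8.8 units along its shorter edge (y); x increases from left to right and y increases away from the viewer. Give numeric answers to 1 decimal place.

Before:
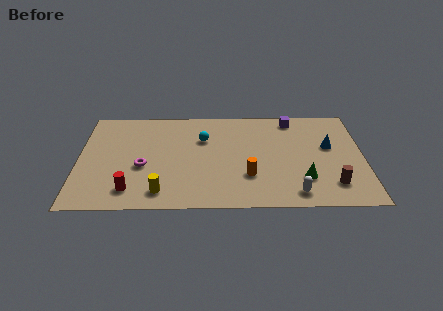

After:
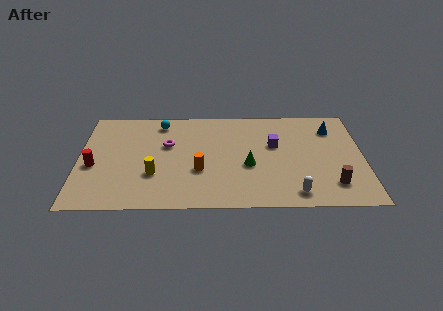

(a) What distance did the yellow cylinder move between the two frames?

1.6

The yellow cylinder moved from about (4.4, 1.4) to (4.0, 2.9), a distance of √(0.4² + 1.5²) ≈ 1.6.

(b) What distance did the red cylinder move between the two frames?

2.9

The red cylinder was near (2.8, 1.6) before and (0.8, 3.7) after, so it travelled √(2.0² + 2.1²) ≈ 2.9 units.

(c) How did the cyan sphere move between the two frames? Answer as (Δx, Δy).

(-2.3, 1.5)

The cyan sphere started near (6.6, 6.0) and ended near (4.3, 7.5).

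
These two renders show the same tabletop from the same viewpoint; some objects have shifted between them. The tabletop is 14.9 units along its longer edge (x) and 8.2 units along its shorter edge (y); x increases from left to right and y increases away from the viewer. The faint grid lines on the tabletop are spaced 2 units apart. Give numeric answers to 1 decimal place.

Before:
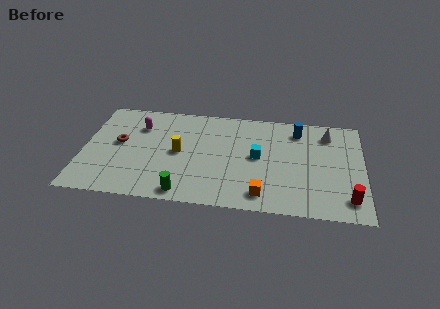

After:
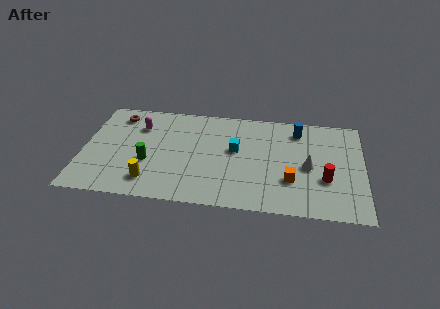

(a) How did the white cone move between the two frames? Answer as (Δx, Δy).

(-1.0, -2.8)

The white cone was at about (13.0, 6.6) and moved to about (12.0, 3.8).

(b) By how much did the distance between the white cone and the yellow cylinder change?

+0.3

Before: roughly 8.3 units apart; after: 8.6. That's 0.3 units further apart.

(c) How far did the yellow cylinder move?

2.9

The yellow cylinder was near (5.1, 4.1) before and (3.7, 1.6) after, so it travelled √(1.4² + 2.5²) ≈ 2.9 units.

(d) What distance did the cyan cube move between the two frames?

1.3

The cyan cube was near (9.3, 4.3) before and (8.1, 4.7) after, so it travelled √(1.2² + 0.4²) ≈ 1.3 units.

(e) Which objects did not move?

the blue cylinder and the magenta capsule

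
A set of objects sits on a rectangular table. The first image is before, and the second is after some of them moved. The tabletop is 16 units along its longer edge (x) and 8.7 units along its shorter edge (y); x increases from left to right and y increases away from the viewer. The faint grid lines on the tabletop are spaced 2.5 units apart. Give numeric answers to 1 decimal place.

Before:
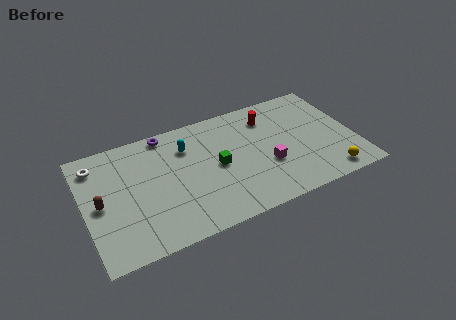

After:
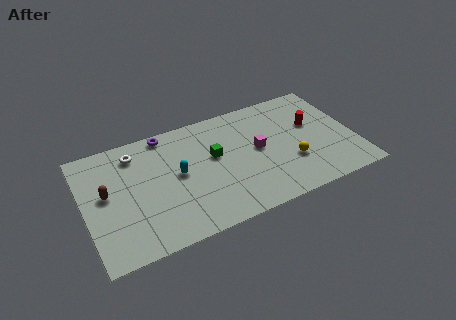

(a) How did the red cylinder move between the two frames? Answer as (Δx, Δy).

(2.5, -1.5)

The red cylinder started near (11.2, 6.8) and ended near (13.7, 5.3).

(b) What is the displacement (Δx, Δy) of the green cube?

(-0.1, 0.8)

The green cube started near (7.8, 4.3) and ended near (7.7, 5.1).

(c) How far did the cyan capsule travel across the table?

1.9

From (6.2, 6.4) to (5.5, 4.6), the cyan capsule covered √(0.7² + 1.8²) ≈ 1.9 units.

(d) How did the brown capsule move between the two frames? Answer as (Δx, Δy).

(0.4, 0.6)

The brown capsule started near (0.9, 4.2) and ended near (1.3, 4.8).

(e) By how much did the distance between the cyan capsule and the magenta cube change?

-0.7

They were about 5.5 units apart before and 4.8 after — 0.7 units closer together.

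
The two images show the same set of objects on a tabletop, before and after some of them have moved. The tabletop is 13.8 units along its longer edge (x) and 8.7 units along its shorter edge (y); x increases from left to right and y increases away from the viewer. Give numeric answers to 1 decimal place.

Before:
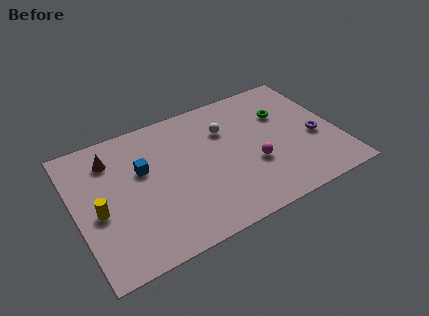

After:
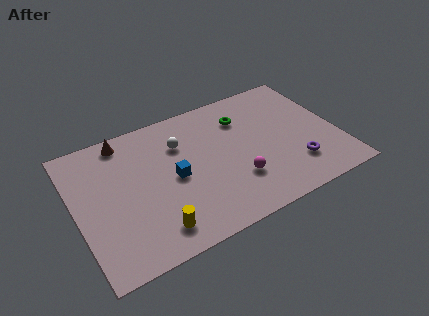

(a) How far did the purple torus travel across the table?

1.9

The purple torus moved from about (12.6, 3.6) to (11.3, 2.2), a distance of √(1.3² + 1.4²) ≈ 1.9.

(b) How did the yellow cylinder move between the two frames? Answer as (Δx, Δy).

(2.6, -2.3)

From the two frames, the yellow cylinder sits at roughly (1.1, 3.8) before and (3.7, 1.5) after.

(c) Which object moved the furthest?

the yellow cylinder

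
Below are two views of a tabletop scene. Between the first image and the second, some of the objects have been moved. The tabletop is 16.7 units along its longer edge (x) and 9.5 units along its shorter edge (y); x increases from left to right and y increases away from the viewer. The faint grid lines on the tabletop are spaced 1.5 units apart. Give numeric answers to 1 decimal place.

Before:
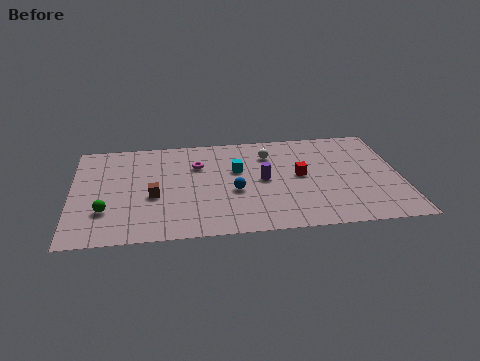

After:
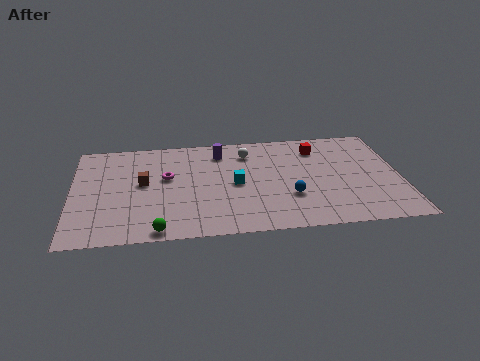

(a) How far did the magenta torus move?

1.9

The magenta torus moved from about (6.4, 6.6) to (4.8, 5.6), a distance of √(1.6² + 1.0²) ≈ 1.9.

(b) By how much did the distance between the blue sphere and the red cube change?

+1.1

Before: roughly 3.6 units apart; after: 4.7. That's 1.1 units further apart.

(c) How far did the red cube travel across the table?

2.7

The red cube was near (11.6, 5.0) before and (12.6, 7.5) after, so it travelled √(1.0² + 2.5²) ≈ 2.7 units.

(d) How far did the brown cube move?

1.4

The brown cube was near (4.1, 3.9) before and (3.6, 5.2) after, so it travelled √(0.5² + 1.3²) ≈ 1.4 units.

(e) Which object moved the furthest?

the purple cylinder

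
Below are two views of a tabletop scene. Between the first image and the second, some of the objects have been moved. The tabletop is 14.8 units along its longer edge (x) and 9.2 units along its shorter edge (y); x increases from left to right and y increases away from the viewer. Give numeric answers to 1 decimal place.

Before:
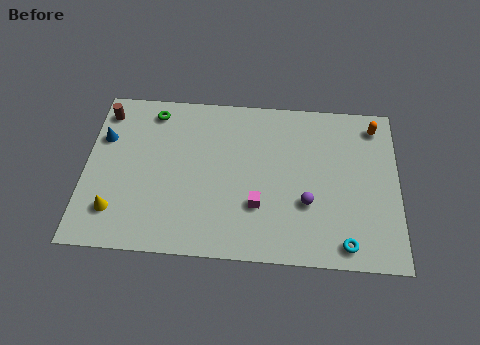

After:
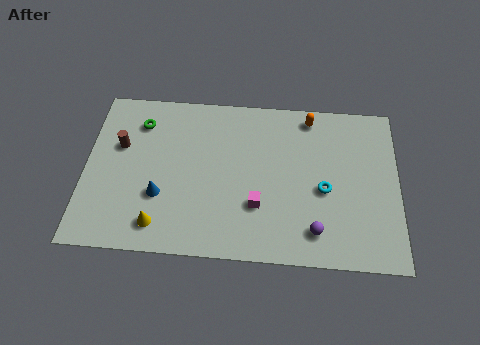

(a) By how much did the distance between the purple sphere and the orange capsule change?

+0.8

The distance was about 5.6 in the first image and 6.4 in the second, so they moved 0.8 units further apart.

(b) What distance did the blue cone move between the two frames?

4.2

The blue cone moved from about (0.8, 6.2) to (3.6, 3.1), a distance of √(2.8² + 3.1²) ≈ 4.2.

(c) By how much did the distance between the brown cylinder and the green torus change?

-0.6

The distance was about 2.3 in the first image and 1.7 in the second, so they moved 0.6 units closer together.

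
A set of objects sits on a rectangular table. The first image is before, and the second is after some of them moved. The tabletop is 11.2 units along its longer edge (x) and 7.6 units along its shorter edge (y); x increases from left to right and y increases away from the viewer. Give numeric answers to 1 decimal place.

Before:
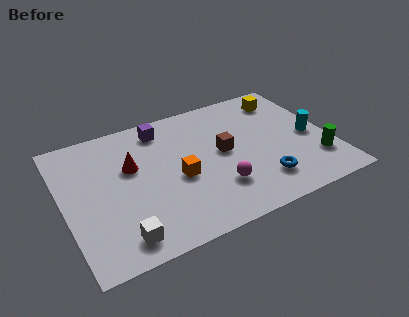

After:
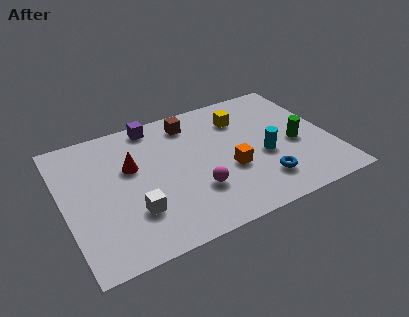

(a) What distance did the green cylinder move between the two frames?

1.5

The green cylinder was near (10.4, 2.0) before and (9.7, 3.3) after, so it travelled √(0.7² + 1.3²) ≈ 1.5 units.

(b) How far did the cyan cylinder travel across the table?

2.1

From (10.4, 3.5) to (8.3, 3.1), the cyan cylinder covered √(2.1² + 0.4²) ≈ 2.1 units.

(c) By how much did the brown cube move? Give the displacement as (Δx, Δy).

(-1.1, 2.3)

The brown cube started near (6.7, 4.0) and ended near (5.6, 6.3).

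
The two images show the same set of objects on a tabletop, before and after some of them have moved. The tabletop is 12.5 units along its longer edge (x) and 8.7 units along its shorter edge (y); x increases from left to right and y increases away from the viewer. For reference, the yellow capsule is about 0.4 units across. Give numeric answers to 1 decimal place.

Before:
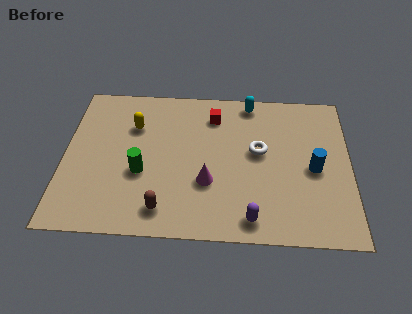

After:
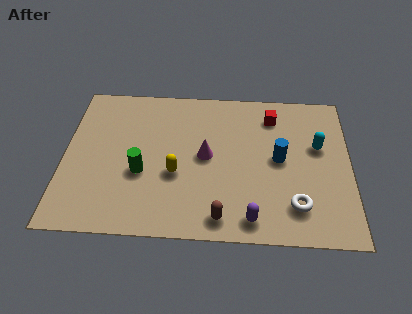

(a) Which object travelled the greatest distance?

the cyan capsule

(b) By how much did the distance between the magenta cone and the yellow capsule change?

-2.8

They were about 4.5 units apart before and 1.7 after — 2.8 units closer together.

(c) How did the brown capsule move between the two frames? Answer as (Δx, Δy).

(2.5, -0.3)

From the two frames, the brown capsule sits at roughly (4.4, 1.4) before and (6.9, 1.1) after.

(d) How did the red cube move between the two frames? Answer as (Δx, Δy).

(2.6, 0.1)

The red cube was at about (6.5, 6.9) and moved to about (9.1, 7.0).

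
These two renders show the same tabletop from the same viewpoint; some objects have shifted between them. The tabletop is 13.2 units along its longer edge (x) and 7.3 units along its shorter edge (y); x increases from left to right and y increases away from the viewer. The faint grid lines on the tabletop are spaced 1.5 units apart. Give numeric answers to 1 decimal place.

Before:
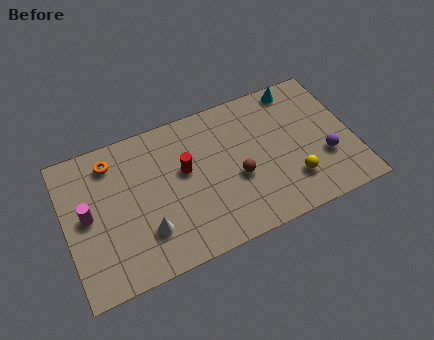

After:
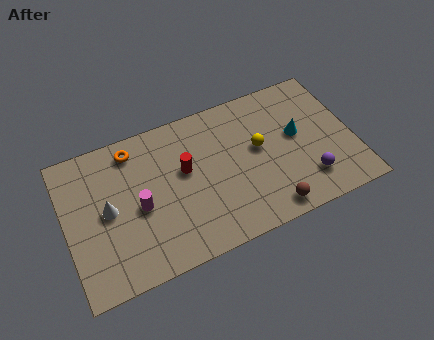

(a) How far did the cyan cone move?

2.4

The cyan cone moved from about (11.0, 6.5) to (10.7, 4.1), a distance of √(0.3² + 2.4²) ≈ 2.4.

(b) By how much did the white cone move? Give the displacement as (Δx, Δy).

(-1.6, 1.7)

From the two frames, the white cone sits at roughly (3.5, 2.0) before and (1.9, 3.7) after.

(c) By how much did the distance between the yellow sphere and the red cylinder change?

-1.9

Before: roughly 5.3 units apart; after: 3.4. That's 1.9 units closer together.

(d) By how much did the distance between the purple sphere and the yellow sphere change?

+1.4

They were about 1.7 units apart before and 3.1 after — 1.4 units further apart.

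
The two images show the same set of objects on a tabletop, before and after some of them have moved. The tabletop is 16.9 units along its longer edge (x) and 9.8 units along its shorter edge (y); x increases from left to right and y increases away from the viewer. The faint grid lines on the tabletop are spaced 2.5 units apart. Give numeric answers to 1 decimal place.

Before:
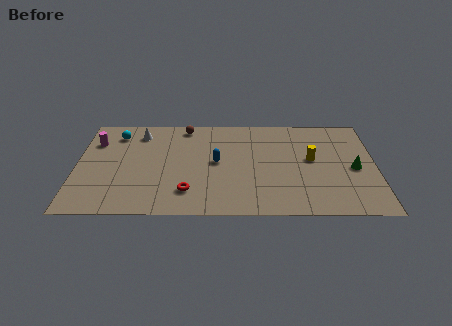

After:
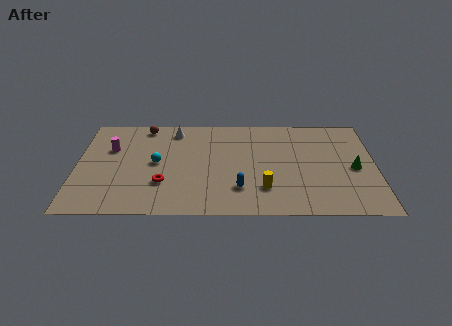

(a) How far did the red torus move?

1.6

The red torus was near (6.3, 2.2) before and (4.9, 3.0) after, so it travelled √(1.4² + 0.8²) ≈ 1.6 units.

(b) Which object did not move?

the green cone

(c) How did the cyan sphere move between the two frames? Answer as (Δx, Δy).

(2.3, -2.9)

The cyan sphere was at about (2.2, 7.9) and moved to about (4.5, 5.0).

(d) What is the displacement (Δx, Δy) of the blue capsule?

(1.3, -2.6)

The blue capsule started near (7.9, 5.1) and ended near (9.2, 2.5).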